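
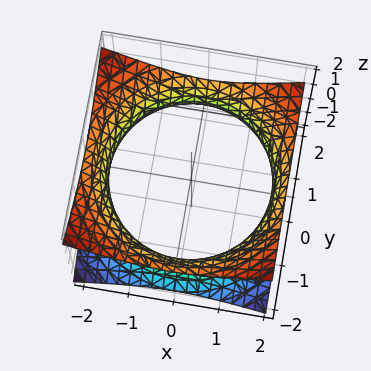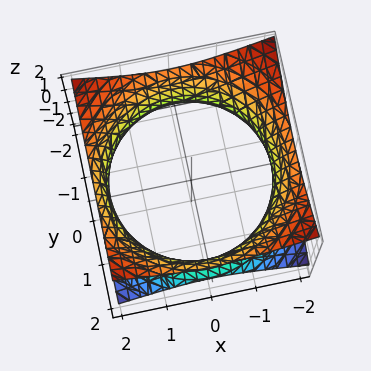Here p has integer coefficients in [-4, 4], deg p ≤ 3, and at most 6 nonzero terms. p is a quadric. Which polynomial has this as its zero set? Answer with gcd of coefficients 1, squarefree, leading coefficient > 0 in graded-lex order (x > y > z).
First, degree: an hourglass — one-sheet hyperboloid; a quadric, so deg p = 2.
Then, symmetries: the z ↦ −z reflection is a symmetry, so z appears only in even powers; the z-axis is an axis of rotation, so x and y enter only as x² + y².
Next, against the integer gridlines: a circular section at z = 0 has radius between 1 and 2; the surface avoids every integer z-axis point in the box.
Finally, solving for integer coefficients yields p as stated.

x^2 + y^2 - 2*z^2 - 3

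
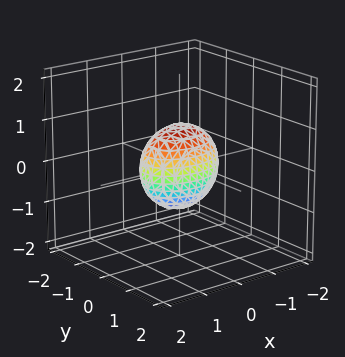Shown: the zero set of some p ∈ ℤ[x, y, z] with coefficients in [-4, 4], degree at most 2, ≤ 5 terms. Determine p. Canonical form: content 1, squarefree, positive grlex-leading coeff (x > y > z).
(a) deg p = 2. Bounded and convex; a quadric.
(b) Symmetries: it's symmetric under z → −z, forcing even powers of z; the x ↦ −x reflection is a symmetry, so x appears only in even powers; mirror symmetry y ↦ −y ⇒ only even powers of y.
(c) Against the integer gridlines: among the integer gridlines, it crosses the x-axis at x ∈ {-1, 1}; among the integer gridlines, it crosses the z-axis at z ∈ {-1, 1}.
(d) Fitting integer coefficients to these (and the overall shape) gives p.

x^2 + 2*y^2 + z^2 - 1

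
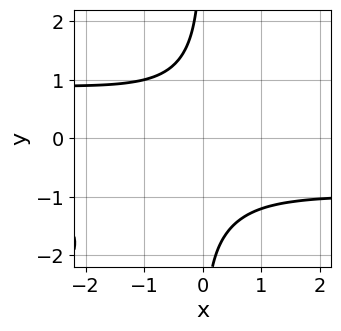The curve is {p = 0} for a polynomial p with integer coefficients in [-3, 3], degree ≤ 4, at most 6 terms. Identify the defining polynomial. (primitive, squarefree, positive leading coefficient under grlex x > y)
First, deg p = 4. The shape is more complex than any degree-3 curve.
Next, observable constraints: it misses every integer gridline on the x-axis; no y-intercept at any integer in the box.
Finally, matching integer coefficients to the picture gives p.

2*x^2*y^2 - 2*x*y^3 - x*y^2 - 2*x^2 - 3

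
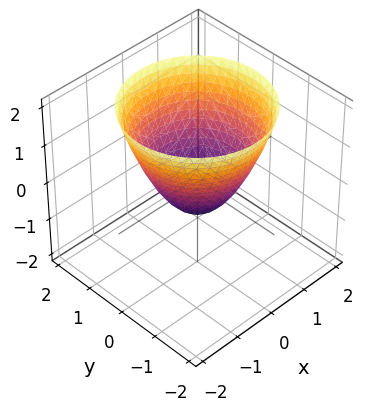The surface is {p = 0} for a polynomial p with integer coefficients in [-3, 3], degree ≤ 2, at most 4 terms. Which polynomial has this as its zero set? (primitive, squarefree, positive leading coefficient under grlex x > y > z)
1. Degree: a generic line meets the surface in up to 2 points, so deg p = 2.
2. Symmetries: the surface is invariant under rotation about z: p = q(x² + y², z).
3. From the axis intercepts and sections: a circular section at z = 0 has radius between 0 and 1.
4. Putting this together gives p.

3*x^2 + 3*y^2 - 3*z - 2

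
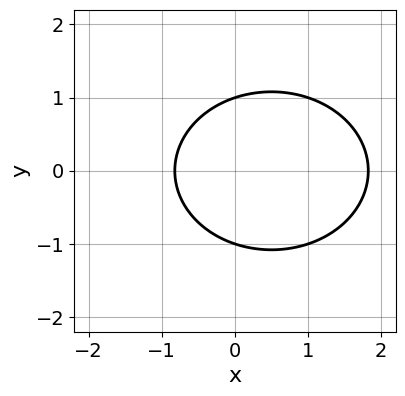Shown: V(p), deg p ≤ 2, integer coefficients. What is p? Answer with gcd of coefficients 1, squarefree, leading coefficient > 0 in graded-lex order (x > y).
2*x^2 + 3*y^2 - 2*x - 3

First, degree: the shape is more complex than any degree-1 curve, so deg p = 2.
Then, symmetries: the y ↦ −y reflection is a symmetry, so y appears only in even powers.
Next, from the visible intercepts: the y-axis gridline crossings are at y ∈ {-1, 1}.
Finally, the integer polynomial consistent with all of this is the stated p.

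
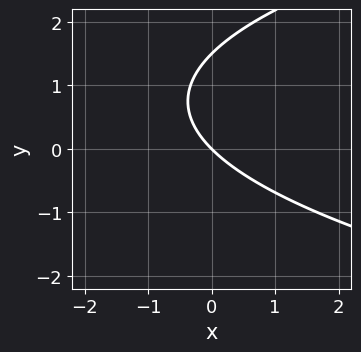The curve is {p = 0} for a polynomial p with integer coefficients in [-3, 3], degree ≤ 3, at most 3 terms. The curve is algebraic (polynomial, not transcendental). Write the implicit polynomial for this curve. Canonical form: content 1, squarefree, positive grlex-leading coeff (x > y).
2*y^2 - 3*x - 3*y

(a) The degree is 2 — no degree-1 curve has this shape.
(b) Against the integer gridlines: it meets the y-axis at y = 0 (among the integer gridlines); it meets the x-axis at x = 0 (among the integer gridlines).
(c) Assembling these constraints gives the stated polynomial.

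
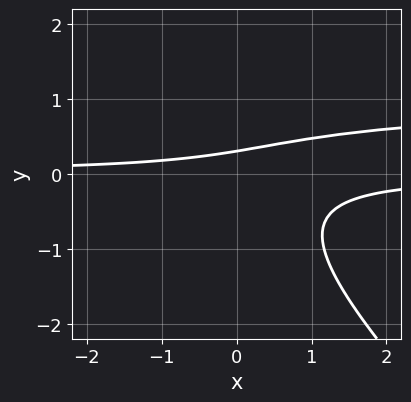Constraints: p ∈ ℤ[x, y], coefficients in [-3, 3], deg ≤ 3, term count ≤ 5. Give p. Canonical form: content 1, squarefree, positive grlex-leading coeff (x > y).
3*x*y^2 + 3*y^3 - 3*x*y + 3*y - 1

1. deg p = 3. A generic line meets the curve in up to 3 points.
2. Reading off the gridlines: it misses every integer gridline on the x-axis.
3. These observations pin down the coefficients.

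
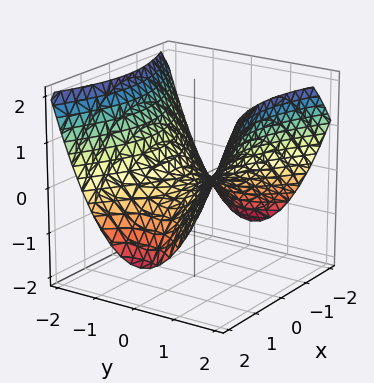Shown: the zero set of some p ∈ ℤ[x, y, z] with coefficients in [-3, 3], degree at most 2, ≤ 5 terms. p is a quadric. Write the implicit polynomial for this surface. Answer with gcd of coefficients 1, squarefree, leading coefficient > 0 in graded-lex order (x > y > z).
1. The degree is 2 — a hyperbolic paraboloid; a quadric.
2. Symmetries: it's symmetric under y → −y, forcing even powers of y; the x ↦ −x reflection is a symmetry, so x appears only in even powers.
3. From the visible intercepts: one z-axis crossing is at z = 0; one x-axis crossing is at x = 0.
4. Fitting integer coefficients to these (and the overall shape) gives p.

x^2 - 2*y^2 + 3*z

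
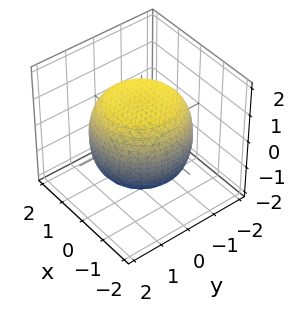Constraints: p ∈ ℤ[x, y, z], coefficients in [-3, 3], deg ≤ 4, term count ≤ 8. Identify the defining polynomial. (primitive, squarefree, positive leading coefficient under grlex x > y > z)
x^4 + 2*x^2*y^2 + y^4 - x^2 - y^2 + 2*z^2 - 3

First, degree: a generic line meets the surface in up to 4 points, so deg p = 4.
Then, symmetry: the z-axis is an axis of rotation, so x and y enter only as x² + y².
Then, against the integer gridlines: a circular section at z = 0 has radius between 1 and 2.
Finally, assembling these constraints gives the stated polynomial.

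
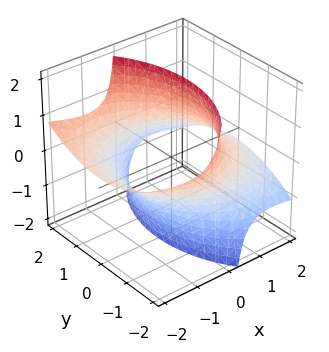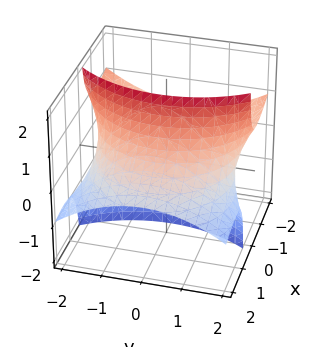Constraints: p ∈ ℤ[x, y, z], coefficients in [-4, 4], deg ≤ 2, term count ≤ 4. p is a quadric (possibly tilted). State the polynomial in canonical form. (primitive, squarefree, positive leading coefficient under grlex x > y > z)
x^2 + 3*x*z + y^2 - 3

First, deg p = 2. The shape is more complex than any degree-1 surface.
Then, reading off the gridlines: no z-intercept at any integer in the box.
Finally, fitting integer coefficients to these (and the overall shape) gives p.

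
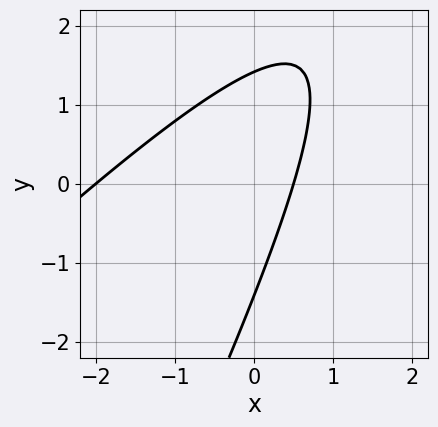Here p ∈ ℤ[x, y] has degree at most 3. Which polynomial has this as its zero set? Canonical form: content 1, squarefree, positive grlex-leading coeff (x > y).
2*x^2 - 3*x*y + y^2 + 3*x - 2

The degree is 2 — the shape is more complex than any degree-1 curve.
Checking where it meets the axes: it crosses the x-axis at the gridline x = -2.
Solving for integer coefficients yields p as stated.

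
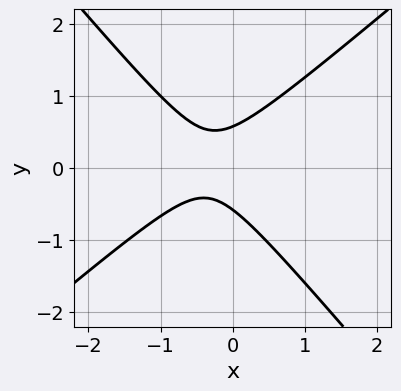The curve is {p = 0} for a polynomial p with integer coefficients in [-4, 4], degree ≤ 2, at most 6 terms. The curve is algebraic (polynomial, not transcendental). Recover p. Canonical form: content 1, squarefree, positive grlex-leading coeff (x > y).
(a) The degree is 2 — no degree-1 curve has this shape.
(b) From the axis intercepts and sections: the curve avoids every integer x-axis point in the box.
(c) Together with the visible shape, these determine p as stated.

3*x^2 - x*y - 3*y^2 + 2*x + 1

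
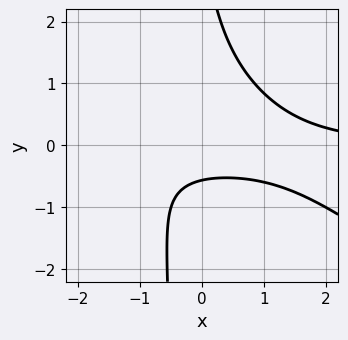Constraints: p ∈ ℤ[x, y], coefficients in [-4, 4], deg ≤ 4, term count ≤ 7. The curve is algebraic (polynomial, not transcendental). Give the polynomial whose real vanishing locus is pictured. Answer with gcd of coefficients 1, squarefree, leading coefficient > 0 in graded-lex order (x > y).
2*x^2*y + 3*x*y^2 + y^2 - 3*y - 2

First, the degree is 3 — a generic line meets the curve in up to 3 points.
Then, reading off the gridlines: it misses every integer gridline on the x-axis.
Finally, together with the visible shape, these determine p as stated.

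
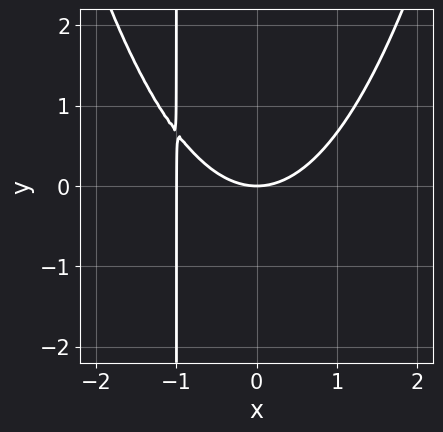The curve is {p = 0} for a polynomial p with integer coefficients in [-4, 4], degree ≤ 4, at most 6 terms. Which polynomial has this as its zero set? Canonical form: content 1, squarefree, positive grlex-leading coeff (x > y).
2*x^3 + 2*x^2 - 3*x*y - 3*y

First, the degree is 3 — a generic line meets the curve in up to 3 points.
Next, from the axis intercepts and sections: the x-axis gridline crossings are at x ∈ {-1, 0}; one y-axis crossing is at y = 0.
Finally, fitting integer coefficients to these (and the overall shape) gives p.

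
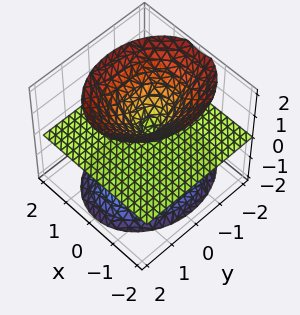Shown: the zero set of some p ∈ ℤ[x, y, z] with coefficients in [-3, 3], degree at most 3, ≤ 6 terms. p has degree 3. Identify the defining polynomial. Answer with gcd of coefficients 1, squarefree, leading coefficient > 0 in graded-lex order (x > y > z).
First, there are 2 components. Treating them together as one polynomial.
Next, degree: the shape is more complex than any degree-2 surface, so deg p = 3.
Next, against the integer gridlines: every point of the y-axis in the box is on the surface; it meets the z-axis at z = 0 (among the integer gridlines).
Finally, assembling these constraints gives the stated polynomial. Check: (-2, 0, 0) on the x-axis lies on the surface, and p(-2, 0, 0) = 0. ✓

3*x^2*z + 2*y^2*z - 2*z^3 + y*z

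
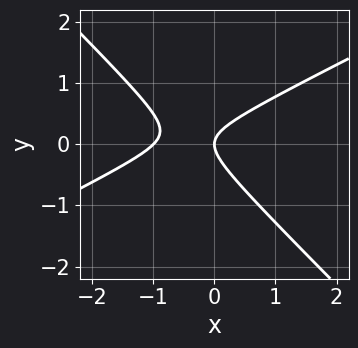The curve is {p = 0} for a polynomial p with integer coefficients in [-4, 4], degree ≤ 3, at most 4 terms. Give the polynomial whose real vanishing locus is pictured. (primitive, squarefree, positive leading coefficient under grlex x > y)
The degree is 2 — a generic line meets the curve in up to 2 points.
Against the integer gridlines: the x-axis gridline crossings are at x ∈ {-1, 0}; one y-axis crossing is at y = 0.
Assembling these constraints gives the stated polynomial.

x^2 - x*y - 2*y^2 + x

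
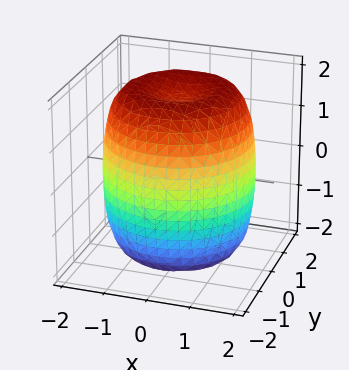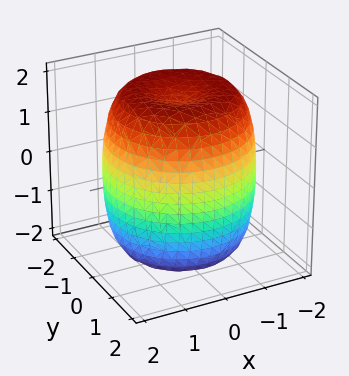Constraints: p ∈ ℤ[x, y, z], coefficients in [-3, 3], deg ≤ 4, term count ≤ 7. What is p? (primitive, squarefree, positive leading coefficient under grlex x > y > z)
(a) The degree is 4 — no degree-3 surface has this shape.
(b) Symmetries: rotational symmetry about the z-axis ⇒ p depends on x, y only through x² + y².
(c) Observable constraints: a circular section at z = 1 has radius between 1 and 2.
(d) Fitting integer coefficients to these (and the overall shape) gives p.

x^4 + 2*x^2*y^2 + y^4 - 2*x^2 - 2*y^2 + z^2 - 3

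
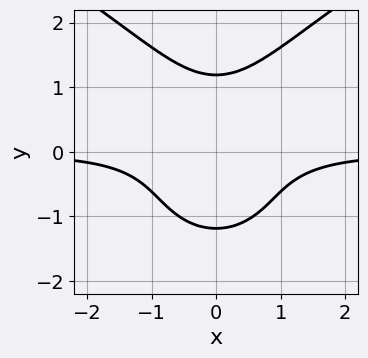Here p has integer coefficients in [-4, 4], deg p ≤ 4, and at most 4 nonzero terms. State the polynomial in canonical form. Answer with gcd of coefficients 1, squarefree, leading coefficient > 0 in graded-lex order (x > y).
First, degree: no degree-3 curve has this shape, so deg p = 4.
Next, symmetries: the x ↦ −x reflection is a symmetry, so x appears only in even powers.
Next, reading off the gridlines: the curve avoids every integer x-axis point in the box.
Finally, solving for integer coefficients yields p as stated.

y^4 - 3*x^2*y - 2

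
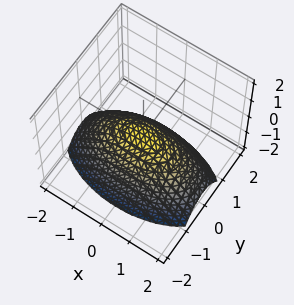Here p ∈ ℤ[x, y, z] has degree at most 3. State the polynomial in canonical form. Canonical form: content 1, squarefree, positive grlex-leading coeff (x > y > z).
(a) The degree is 2 — a single bowl opening along one axis; a quadric.
(b) Symmetries: the y ↦ −y reflection is a symmetry, so y appears only in even powers; it's symmetric under x → −x, forcing even powers of x.
(c) Reading off the gridlines: it meets the x-axis at x = 0 (among the integer gridlines); it meets the z-axis at z = 0 (among the integer gridlines); it meets the y-axis at y = 0 (among the integer gridlines).
(d) Solving for integer coefficients yields p as stated.

x^2 + 3*y^2 + 3*z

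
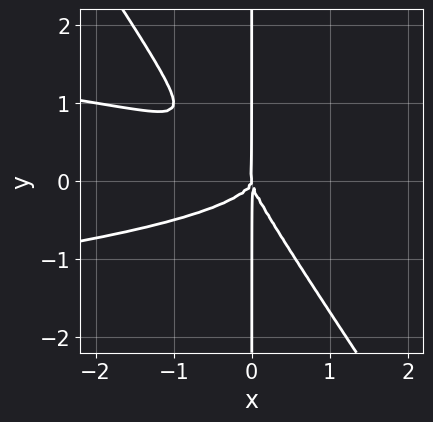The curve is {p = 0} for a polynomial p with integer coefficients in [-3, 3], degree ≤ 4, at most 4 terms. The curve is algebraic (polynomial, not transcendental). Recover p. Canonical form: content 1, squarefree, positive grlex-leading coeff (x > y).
3*x^2*y^2 + 2*x*y^3 + x^3

First, degree: a generic line meets the curve in up to 4 points, so deg p = 4.
Then, checking where it meets the axes: every point of the y-axis in the box is on the curve; one x-axis crossing is at x = 0.
Finally, putting this together gives p.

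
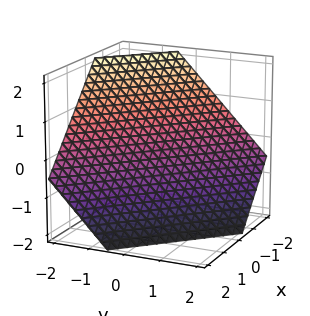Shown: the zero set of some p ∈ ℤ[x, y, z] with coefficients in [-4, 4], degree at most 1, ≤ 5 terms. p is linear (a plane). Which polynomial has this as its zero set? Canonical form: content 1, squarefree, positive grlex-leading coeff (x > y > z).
3*x + 3*y + 3*z + 2

1. deg p = 1.
2. Matching integer coefficients to the picture gives p.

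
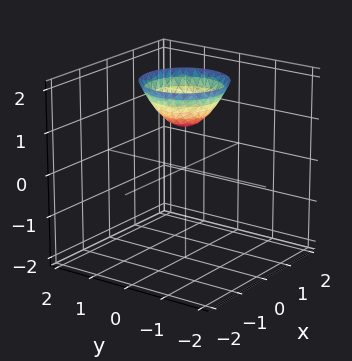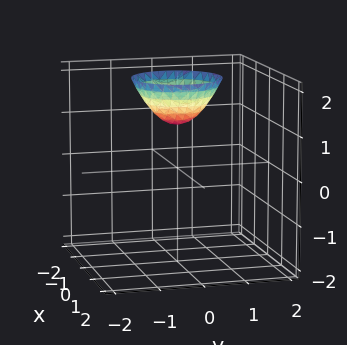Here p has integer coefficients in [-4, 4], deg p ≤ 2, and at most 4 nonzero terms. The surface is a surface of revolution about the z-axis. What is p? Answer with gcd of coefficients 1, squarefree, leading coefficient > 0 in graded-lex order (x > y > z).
First, degree: a generic line meets the surface in up to 2 points, so deg p = 2.
Next, by symmetry, the z-axis is an axis of rotation, so x and y enter only as x² + y².
Then, from the visible intercepts: it misses every integer gridline on the y-axis; the surface avoids every integer x-axis point in the box; it meets the z-axis at z = 1 (among the integer gridlines).
Finally, the integer polynomial consistent with all of this is the stated p.

x^2 + y^2 - z + 1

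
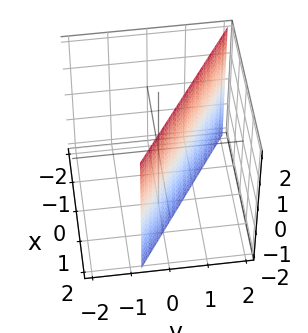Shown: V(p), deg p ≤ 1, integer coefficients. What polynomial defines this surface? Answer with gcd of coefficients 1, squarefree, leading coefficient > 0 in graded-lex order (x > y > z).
2*x + 3*y - 2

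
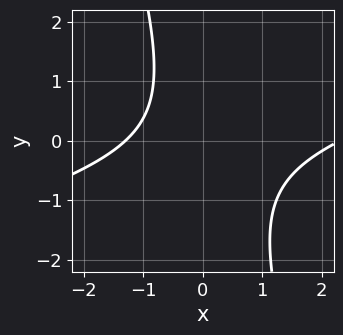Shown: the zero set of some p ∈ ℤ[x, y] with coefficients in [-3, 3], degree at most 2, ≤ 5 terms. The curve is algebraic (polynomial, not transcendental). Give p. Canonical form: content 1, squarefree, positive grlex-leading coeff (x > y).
x^2 - 3*x*y - y^2 - x - 3

(a) Degree: no degree-1 curve has this shape, so deg p = 2.
(b) Against the integer gridlines: the curve avoids every integer y-axis point in the box.
(c) Together with the visible shape, these determine p as stated.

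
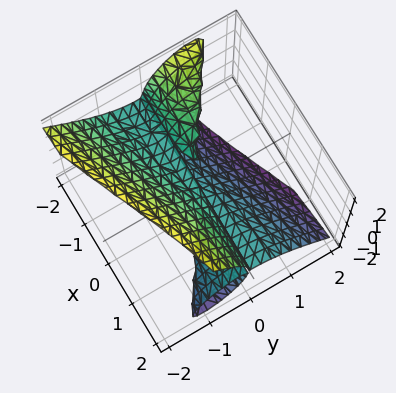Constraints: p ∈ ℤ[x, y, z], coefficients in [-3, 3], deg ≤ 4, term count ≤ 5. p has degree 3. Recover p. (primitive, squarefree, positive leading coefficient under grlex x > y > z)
There are 2 components.
Degree: the shape is more complex than any degree-2 surface, so deg p = 3.
From the visible intercepts: it crosses the z-axis at the gridline z = 0; the visible x-axis segment lies entirely on the surface.
Assembling these constraints gives the stated polynomial.

2*x*y*z + 2*y^3 + z^3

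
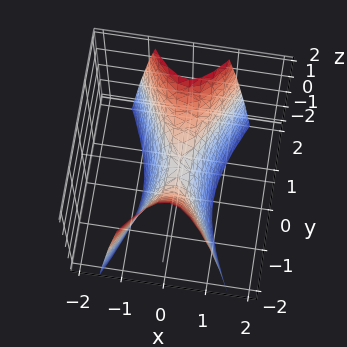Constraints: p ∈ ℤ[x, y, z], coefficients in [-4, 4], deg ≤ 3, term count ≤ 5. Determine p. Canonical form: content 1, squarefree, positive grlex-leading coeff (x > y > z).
First, deg p = 2. A saddle surface; a quadric.
Next, symmetries: it's symmetric under y → −y, forcing even powers of y; it's symmetric under x → −x, forcing even powers of x.
Then, observable constraints: it meets the z-axis at z = 0 (among the integer gridlines); it meets the y-axis at y = 0 (among the integer gridlines); one x-axis crossing is at x = 0.
Finally, putting this together gives p.

3*x^2 - y^2 + z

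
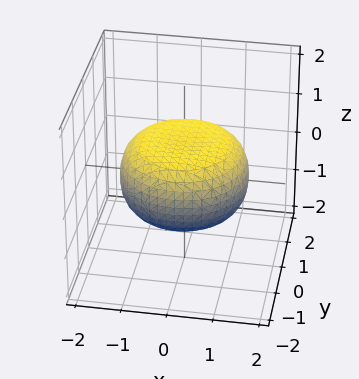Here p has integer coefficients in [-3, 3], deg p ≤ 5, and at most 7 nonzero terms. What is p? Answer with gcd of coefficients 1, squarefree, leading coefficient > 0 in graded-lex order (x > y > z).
x^4 + 2*x^2*y^2 + y^4 - x^2 - y^2 + 3*z^2 - 2

1. The degree is 4 — no degree-3 surface has this shape.
2. Symmetries: rotational symmetry about the z-axis ⇒ p depends on x, y only through x² + y².
3. From the axis intercepts and sections: a circular section at z = 0 has radius between 1 and 2.
4. Assembling these constraints gives the stated polynomial.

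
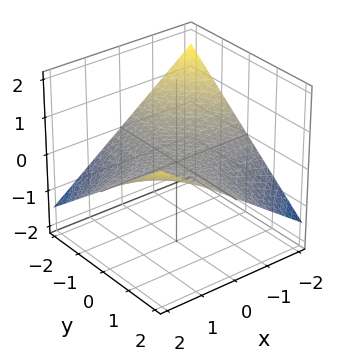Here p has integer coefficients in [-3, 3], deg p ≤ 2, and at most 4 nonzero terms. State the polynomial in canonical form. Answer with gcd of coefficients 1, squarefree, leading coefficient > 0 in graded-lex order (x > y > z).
1. deg p = 2.
2. From the visible intercepts: every point of the y-axis in the box is on the surface; every point of the x-axis in the box is on the surface; one z-axis crossing is at z = 0.
3. Assembling these constraints gives the stated polynomial.

x*y - 3*z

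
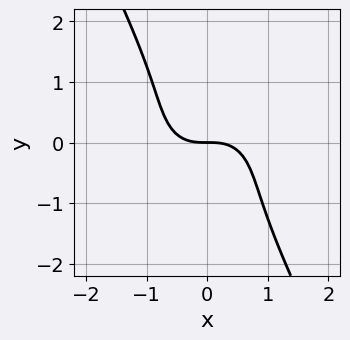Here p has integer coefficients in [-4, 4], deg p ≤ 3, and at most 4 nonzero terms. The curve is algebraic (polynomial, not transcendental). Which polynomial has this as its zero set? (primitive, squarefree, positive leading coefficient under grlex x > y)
3*x^3 + 3*x*y^2 + 2*y^3 + 3*y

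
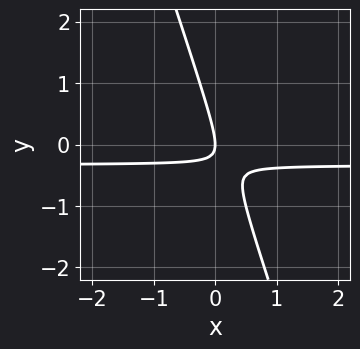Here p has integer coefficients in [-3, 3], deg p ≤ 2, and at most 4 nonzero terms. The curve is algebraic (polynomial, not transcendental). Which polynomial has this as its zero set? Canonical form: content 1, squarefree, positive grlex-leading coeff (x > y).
3*x*y + y^2 + x

Degree: a generic line meets the curve in up to 2 points, so deg p = 2.
From the axis intercepts and sections: it crosses the y-axis at the gridline y = 0; it meets the x-axis at x = 0 (among the integer gridlines).
The integer polynomial consistent with all of this is the stated p.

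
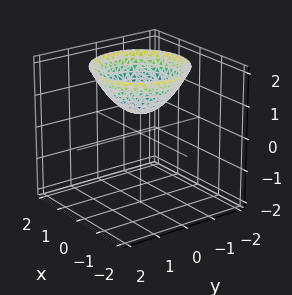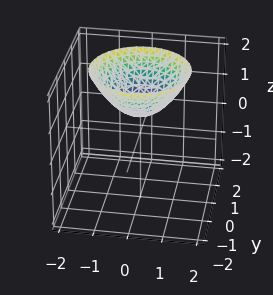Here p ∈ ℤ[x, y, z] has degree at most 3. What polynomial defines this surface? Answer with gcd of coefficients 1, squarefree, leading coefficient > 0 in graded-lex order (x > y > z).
2*x^2 + 2*y^2 - 3*z + 2

deg p = 2. No degree-1 surface has this shape.
Symmetries: rotational symmetry about the z-axis ⇒ p depends on x, y only through x² + y².
From the visible intercepts: a circular section at z = 2 has radius between 1 and 2; it misses every integer gridline on the y-axis; the surface avoids every integer x-axis point in the box.
Fitting integer coefficients to these (and the overall shape) gives p.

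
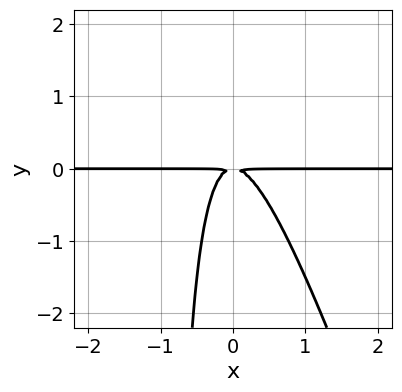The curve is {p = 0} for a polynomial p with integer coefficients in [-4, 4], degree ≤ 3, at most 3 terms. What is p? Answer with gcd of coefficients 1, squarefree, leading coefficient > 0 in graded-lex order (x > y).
3*x^2*y + x*y^2 + y^2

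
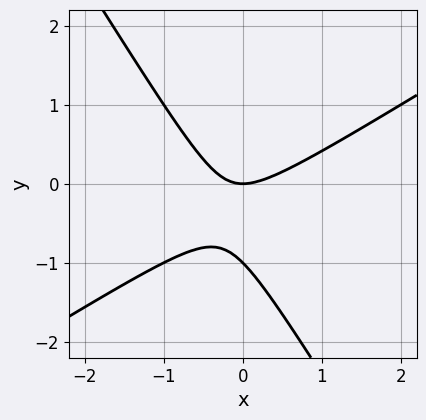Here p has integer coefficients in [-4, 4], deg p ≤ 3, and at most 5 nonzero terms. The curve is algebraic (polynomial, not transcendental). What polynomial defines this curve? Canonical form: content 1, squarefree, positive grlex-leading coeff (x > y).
x^2 - x*y - y^2 - y

(a) deg p = 2. A generic line meets the curve in up to 2 points.
(b) Checking where it meets the axes: it crosses the x-axis at the gridline x = 0; among the integer gridlines, it crosses the y-axis at y ∈ {-1, 0}.
(c) Fitting integer coefficients to these (and the overall shape) gives p.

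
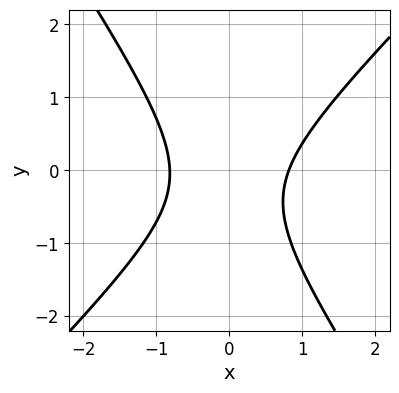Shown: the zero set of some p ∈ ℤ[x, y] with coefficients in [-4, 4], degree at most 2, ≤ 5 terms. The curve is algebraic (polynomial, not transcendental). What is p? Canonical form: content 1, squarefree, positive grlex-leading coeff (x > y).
1. Degree: the shape is more complex than any degree-1 curve, so deg p = 2.
2. From the axis intercepts and sections: it misses every integer gridline on the y-axis.
3. Assembling these constraints gives the stated polynomial.

3*x^2 - x*y - 2*y^2 - y - 2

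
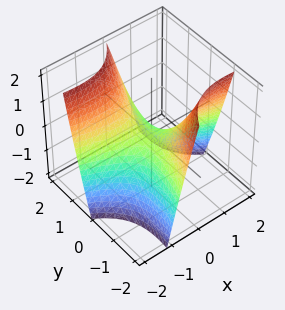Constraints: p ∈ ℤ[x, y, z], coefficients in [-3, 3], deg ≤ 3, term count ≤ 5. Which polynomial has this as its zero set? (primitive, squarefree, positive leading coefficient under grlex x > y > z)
x^2 + 3*x*y - y^2 + 2*z

1. deg p = 2. A generic line meets the surface in up to 2 points.
2. Against the integer gridlines: it meets the y-axis at y = 0 (among the integer gridlines); it crosses the z-axis at the gridline z = 0; it crosses the x-axis at the gridline x = 0.
3. Assembling these constraints gives the stated polynomial.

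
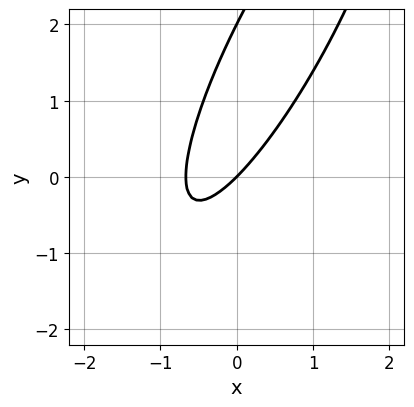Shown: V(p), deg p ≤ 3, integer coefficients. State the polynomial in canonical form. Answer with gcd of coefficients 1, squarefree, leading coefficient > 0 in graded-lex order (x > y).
3*x^2 - 3*x*y + y^2 + 2*x - 2*y

1. Degree: the shape is more complex than any degree-1 curve, so deg p = 2.
2. Observable constraints: the y-axis gridline crossings are at y ∈ {0, 2}; it crosses the x-axis at the gridline x = 0.
3. Matching integer coefficients to the picture gives p.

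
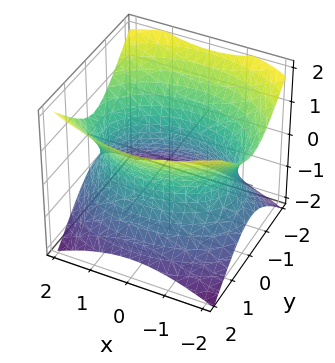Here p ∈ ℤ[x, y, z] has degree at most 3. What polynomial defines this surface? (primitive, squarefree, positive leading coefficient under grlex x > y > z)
The degree is 2 — one connected sheet with a waist; a quadric.
Symmetries: mirror symmetry x ↦ −x ⇒ only even powers of x; mirror symmetry z ↦ −z ⇒ only even powers of z; it's symmetric under y → −y, forcing even powers of y.
Checking where it meets the axes: the surface avoids every integer z-axis point in the box.
Together with the visible shape, these determine p as stated.

x^2 + 2*y^2 - 2*z^2 - 3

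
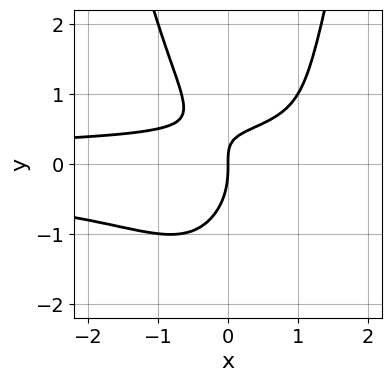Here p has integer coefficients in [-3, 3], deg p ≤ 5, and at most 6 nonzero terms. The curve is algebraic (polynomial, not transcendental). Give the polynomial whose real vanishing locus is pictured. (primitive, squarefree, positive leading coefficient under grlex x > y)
3*x^2*y^2 - 2*y^3 - 3*x*y + 2*x

deg p = 4. No degree-3 curve has this shape.
Reading off the gridlines: it crosses the x-axis at the gridline x = 0; one y-axis crossing is at y = 0.
Assembling these constraints gives the stated polynomial.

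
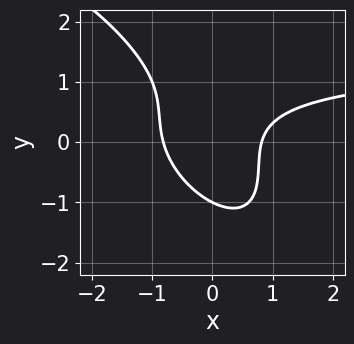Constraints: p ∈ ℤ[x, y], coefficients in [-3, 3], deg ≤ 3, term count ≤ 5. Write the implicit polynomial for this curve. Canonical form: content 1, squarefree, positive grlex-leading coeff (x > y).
2*x^2*y + 3*x*y^2 + 2*y^3 - 3*x^2 + 2

(a) deg p = 3. The shape is more complex than any degree-2 curve.
(b) From the axis intercepts and sections: one y-axis crossing is at y = -1.
(c) Together with the visible shape, these determine p as stated.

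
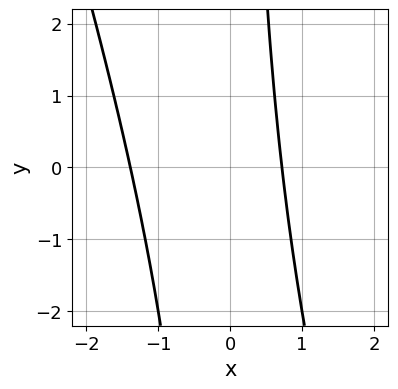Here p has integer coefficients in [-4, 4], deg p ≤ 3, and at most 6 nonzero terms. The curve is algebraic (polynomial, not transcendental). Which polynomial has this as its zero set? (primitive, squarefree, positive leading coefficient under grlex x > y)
3*x^2 + x*y + 2*x - 3

(a) Degree: a generic line meets the curve in up to 2 points, so deg p = 2.
(b) Against the integer gridlines: the curve avoids every integer y-axis point in the box.
(c) These observations pin down the coefficients.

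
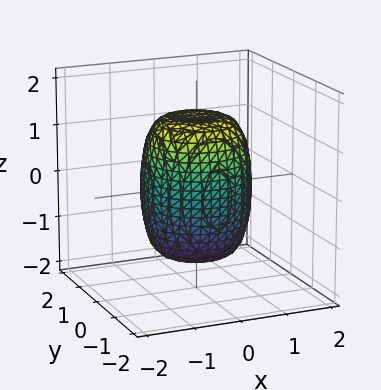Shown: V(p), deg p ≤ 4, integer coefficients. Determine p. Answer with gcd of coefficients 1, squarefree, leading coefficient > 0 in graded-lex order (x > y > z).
Degree: the shape is more complex than any degree-3 surface, so deg p = 4.
Symmetries: rotational symmetry about the z-axis ⇒ p depends on x, y only through x² + y².
Checking where it meets the axes: a circular section at z = 0 has radius between 1 and 2.
These observations pin down the coefficients.

2*x^4 + 4*x^2*y^2 + 2*y^4 - x^2 - y^2 + z^2 - 2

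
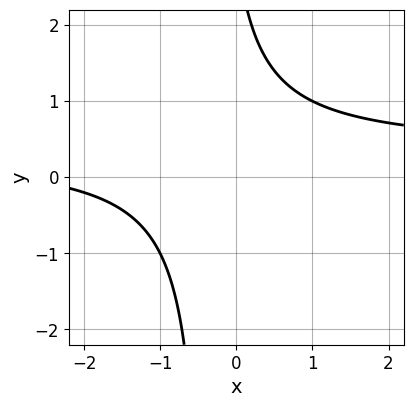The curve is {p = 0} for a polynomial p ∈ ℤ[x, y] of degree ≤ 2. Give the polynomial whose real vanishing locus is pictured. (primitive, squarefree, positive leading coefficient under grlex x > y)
3*x*y - x + y - 3

(a) Degree: a generic line meets the curve in up to 2 points, so deg p = 2.
(b) From the axis intercepts and sections: it misses every integer gridline on the x-axis; no y-intercept at any integer in the box.
(c) The integer polynomial consistent with all of this is the stated p.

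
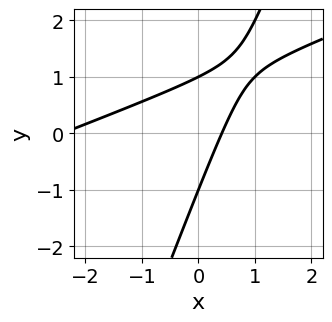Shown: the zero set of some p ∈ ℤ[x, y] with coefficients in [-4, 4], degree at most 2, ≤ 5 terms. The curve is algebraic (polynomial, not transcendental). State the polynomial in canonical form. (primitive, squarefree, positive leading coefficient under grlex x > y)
x^2 - 3*x*y + y^2 + 2*x - 1

Degree: the shape is more complex than any degree-1 curve, so deg p = 2.
Checking where it meets the axes: among the integer gridlines, it crosses the y-axis at y ∈ {-1, 1}.
Assembling these constraints gives the stated polynomial.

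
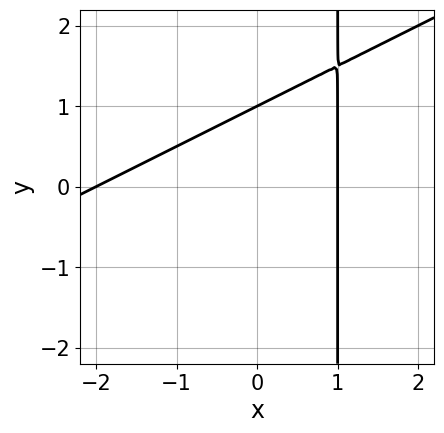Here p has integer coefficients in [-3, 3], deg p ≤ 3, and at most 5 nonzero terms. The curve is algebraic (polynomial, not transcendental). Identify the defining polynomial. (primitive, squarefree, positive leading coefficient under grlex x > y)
x^2 - 2*x*y + x + 2*y - 2

(a) deg p = 2. A generic line meets the curve in up to 2 points.
(b) Against the integer gridlines: it crosses the y-axis at the gridline y = 1; the x-axis gridline crossings are at x ∈ {-2, 1}.
(c) The integer polynomial consistent with all of this is the stated p.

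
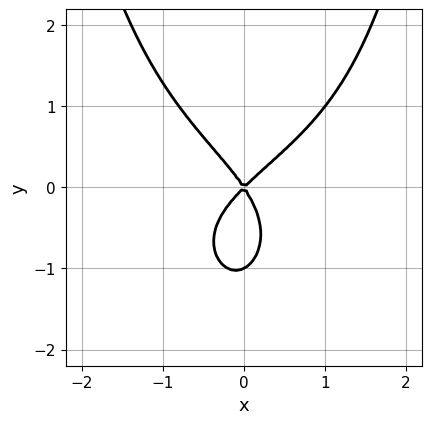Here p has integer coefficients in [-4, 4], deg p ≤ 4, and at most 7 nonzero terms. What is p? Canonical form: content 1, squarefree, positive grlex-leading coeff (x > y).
1. Degree: a generic line meets the curve in up to 4 points, so deg p = 4.
2. From the axis intercepts and sections: among the integer gridlines, it crosses the y-axis at y ∈ {-1, 0}; it crosses the x-axis at the gridline x = 0.
3. Together with the visible shape, these determine p as stated.

2*x^2*y^2 - 2*y^3 + 3*x^2 - x*y - 2*y^2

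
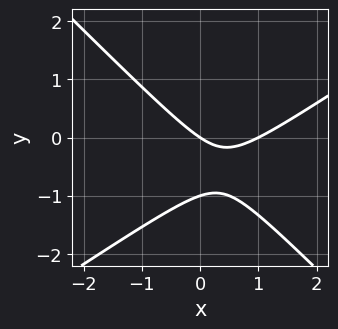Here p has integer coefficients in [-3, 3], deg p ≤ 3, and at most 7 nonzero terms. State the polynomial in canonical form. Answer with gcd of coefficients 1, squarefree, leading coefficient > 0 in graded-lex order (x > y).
2*x^2 - x*y - 3*y^2 - 2*x - 3*y

1. The degree is 2 — no degree-1 curve has this shape.
2. From the axis intercepts and sections: among the integer gridlines, it crosses the x-axis at x ∈ {0, 1}; among the integer gridlines, it crosses the y-axis at y ∈ {-1, 0}.
3. Together with the visible shape, these determine p as stated.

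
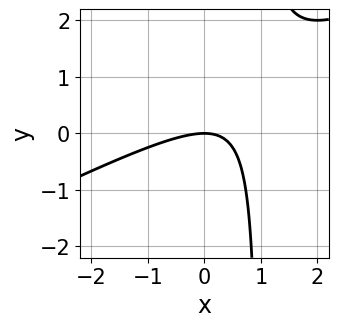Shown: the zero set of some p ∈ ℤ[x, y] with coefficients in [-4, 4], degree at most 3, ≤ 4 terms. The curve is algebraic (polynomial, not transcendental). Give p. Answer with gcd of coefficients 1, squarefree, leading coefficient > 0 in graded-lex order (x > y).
x^2 - 2*x*y + 2*y

(a) The degree is 2 — a generic line meets the curve in up to 2 points.
(b) From the visible intercepts: one x-axis crossing is at x = 0; it meets the y-axis at y = 0 (among the integer gridlines).
(c) Fitting integer coefficients to these (and the overall shape) gives p.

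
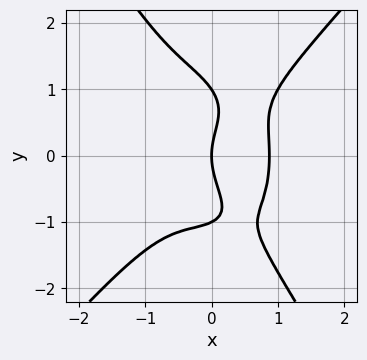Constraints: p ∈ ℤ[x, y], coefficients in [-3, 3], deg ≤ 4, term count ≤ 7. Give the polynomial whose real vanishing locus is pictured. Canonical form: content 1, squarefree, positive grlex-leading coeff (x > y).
3*x^4 - x*y^3 - y^4 + y^2 - 2*x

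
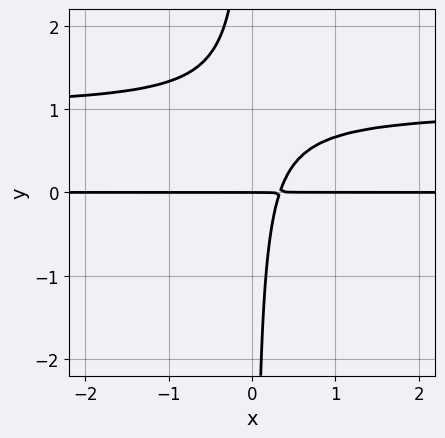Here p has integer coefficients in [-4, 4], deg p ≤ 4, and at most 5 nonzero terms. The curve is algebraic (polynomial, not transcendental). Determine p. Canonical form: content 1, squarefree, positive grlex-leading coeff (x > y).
3*x*y^2 - 3*x*y + y

(a) deg p = 3.
(b) Against the integer gridlines: the visible x-axis segment lies entirely on the curve; it crosses the y-axis at the gridline y = 0.
(c) Together with the visible shape, these determine p as stated.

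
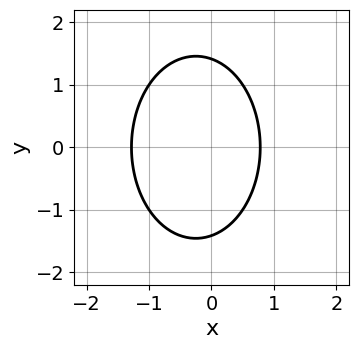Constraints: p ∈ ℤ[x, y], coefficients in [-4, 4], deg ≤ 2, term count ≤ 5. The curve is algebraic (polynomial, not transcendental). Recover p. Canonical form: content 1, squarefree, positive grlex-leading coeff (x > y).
2*x^2 + y^2 + x - 2

1. The degree is 2 — no degree-1 curve has this shape.
2. Symmetries: mirror symmetry y ↦ −y ⇒ only even powers of y.
3. Together with the visible shape, these determine p as stated.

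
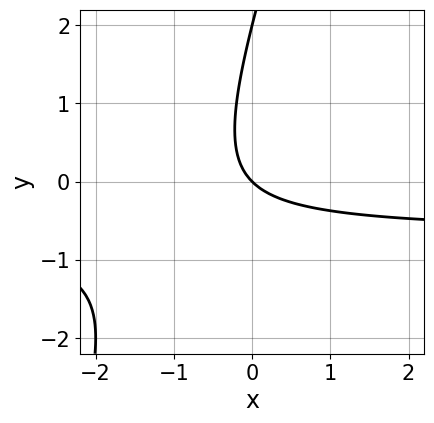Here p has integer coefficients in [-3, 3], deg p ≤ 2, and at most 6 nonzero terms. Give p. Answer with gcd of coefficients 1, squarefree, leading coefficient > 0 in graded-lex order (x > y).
deg p = 2. The shape is more complex than any degree-1 curve.
Reading off the gridlines: it crosses the x-axis at the gridline x = 0; among the integer gridlines, it crosses the y-axis at y ∈ {0, 2}.
These observations pin down the coefficients.

3*x*y - y^2 + 2*x + 2*y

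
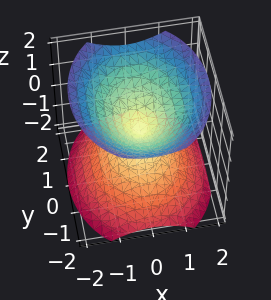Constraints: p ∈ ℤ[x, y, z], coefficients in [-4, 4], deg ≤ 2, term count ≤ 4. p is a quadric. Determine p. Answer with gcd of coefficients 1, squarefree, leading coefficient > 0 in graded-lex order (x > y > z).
(a) The picture has 2 separate pieces.
(b) deg p = 2.
(c) Symmetries: the y ↦ −y reflection is a symmetry, so y appears only in even powers; the x ↦ −x reflection is a symmetry, so x appears only in even powers; it's symmetric under z → −z, forcing even powers of z.
(d) Observable constraints: it crosses the z-axis at the gridline z = 0; one y-axis crossing is at y = 0.
(e) Matching integer coefficients to the picture gives p.

3*x^2 + 2*y^2 - 3*z^2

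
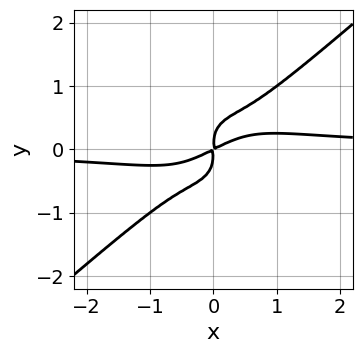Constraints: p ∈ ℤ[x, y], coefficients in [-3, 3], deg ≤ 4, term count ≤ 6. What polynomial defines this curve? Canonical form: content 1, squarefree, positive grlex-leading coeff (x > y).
2*x^3*y - 3*y^4 - x^2 + 2*x*y

Degree: a generic line meets the curve in up to 4 points, so deg p = 4.
Solving for integer coefficients yields p as stated.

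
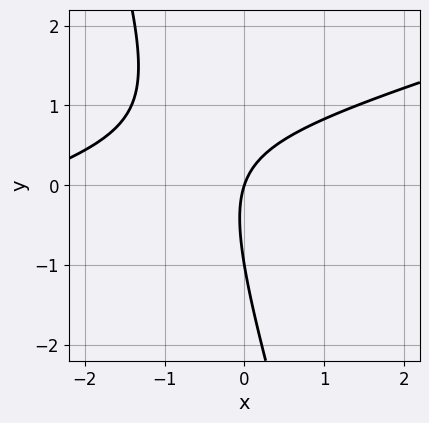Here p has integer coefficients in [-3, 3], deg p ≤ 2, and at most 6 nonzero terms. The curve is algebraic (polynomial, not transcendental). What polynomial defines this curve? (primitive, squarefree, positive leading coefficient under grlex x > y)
Degree: the shape is more complex than any degree-1 curve, so deg p = 2.
Reading off the gridlines: one x-axis crossing is at x = 0; among the integer gridlines, it crosses the y-axis at y ∈ {-1, 0}.
Matching integer coefficients to the picture gives p.

x^2 - 3*x*y - y^2 + 3*x - y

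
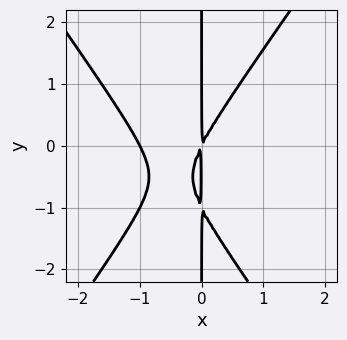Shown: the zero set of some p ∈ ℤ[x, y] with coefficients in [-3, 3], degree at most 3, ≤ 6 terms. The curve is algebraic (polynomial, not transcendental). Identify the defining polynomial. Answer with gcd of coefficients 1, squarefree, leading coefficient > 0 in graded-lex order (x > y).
2*x^3 - x*y^2 + 2*x^2 - x*y

1. The degree is 3 — a generic line meets the curve in up to 3 points.
2. Observable constraints: it crosses the x-axis at the gridline x = -1; the visible y-axis segment lies entirely on the curve.
3. Matching integer coefficients to the picture gives p.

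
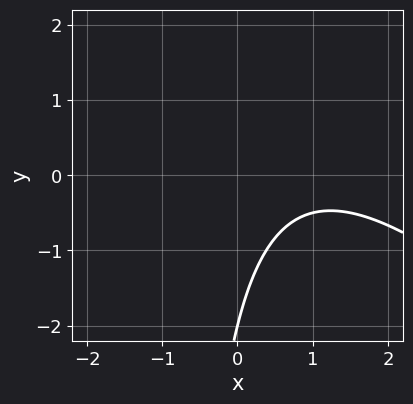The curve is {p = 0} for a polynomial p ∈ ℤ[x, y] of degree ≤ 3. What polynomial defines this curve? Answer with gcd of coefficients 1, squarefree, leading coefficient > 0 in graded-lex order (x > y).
x^2 + x*y - 2*x + y + 2

(a) The degree is 2 — the shape is more complex than any degree-1 curve.
(b) Observable constraints: the curve avoids every integer x-axis point in the box; one y-axis crossing is at y = -2.
(c) Solving for integer coefficients yields p as stated.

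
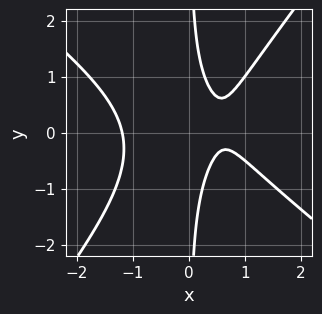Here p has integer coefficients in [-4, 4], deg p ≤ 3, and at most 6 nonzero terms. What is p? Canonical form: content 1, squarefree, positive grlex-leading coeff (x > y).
Degree: the shape is more complex than any degree-2 curve, so deg p = 3.
Observable constraints: no y-intercept at any integer in the box.
Together with the visible shape, these determine p as stated.

2*x^3 + x^2*y - 2*x*y^2 - 2*x + 1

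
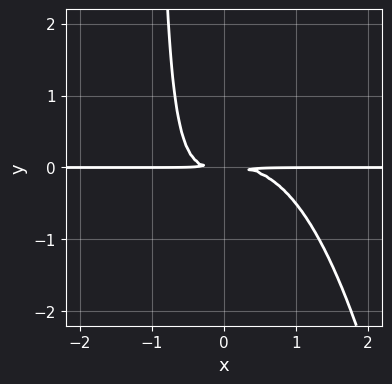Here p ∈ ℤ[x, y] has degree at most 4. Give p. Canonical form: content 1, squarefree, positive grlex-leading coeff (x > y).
x^3*y + x*y^2 + y^2

Degree: a generic line meets the curve in up to 4 points, so deg p = 4.
Checking where it meets the axes: every point of the x-axis in the box is on the curve.
These observations pin down the coefficients.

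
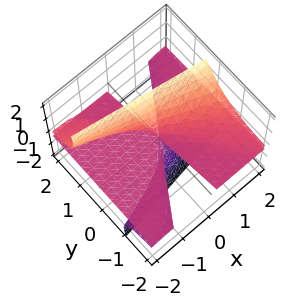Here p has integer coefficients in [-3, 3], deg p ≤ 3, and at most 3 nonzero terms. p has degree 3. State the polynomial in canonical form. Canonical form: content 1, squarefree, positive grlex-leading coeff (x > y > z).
3*y*z^2 - z^3 + x*z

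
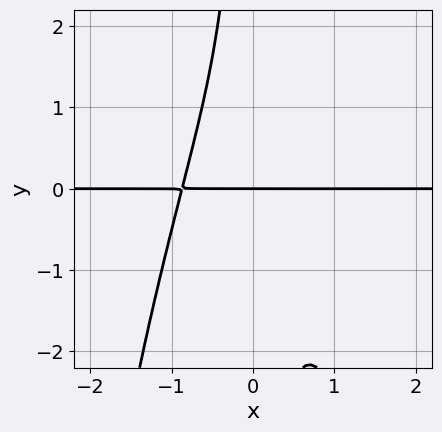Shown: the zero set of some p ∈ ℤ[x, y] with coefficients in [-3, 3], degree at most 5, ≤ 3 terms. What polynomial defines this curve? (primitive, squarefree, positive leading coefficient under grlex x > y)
3*x^3*y + 2*x*y^2 + 2*y

(a) The degree is 4 — the shape is more complex than any degree-3 curve.
(b) Observable constraints: one y-axis crossing is at y = 0; the visible x-axis segment lies entirely on the curve.
(c) Solving for integer coefficients yields p as stated.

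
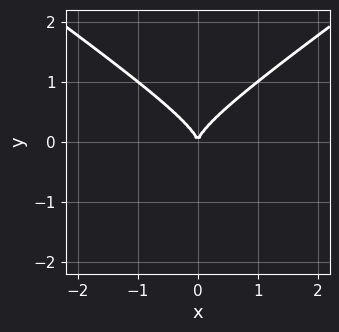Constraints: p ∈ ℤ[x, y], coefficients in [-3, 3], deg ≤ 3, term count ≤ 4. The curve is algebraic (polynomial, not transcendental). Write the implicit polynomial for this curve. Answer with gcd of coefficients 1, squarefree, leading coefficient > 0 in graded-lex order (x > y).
1. deg p = 3. The shape is more complex than any degree-2 curve.
2. Symmetries: the x ↦ −x reflection is a symmetry, so x appears only in even powers.
3. Observable constraints: one x-axis crossing is at x = 0; it crosses the y-axis at the gridline y = 0.
4. Solving for integer coefficients yields p as stated.

x^2*y - 2*y^3 + x^2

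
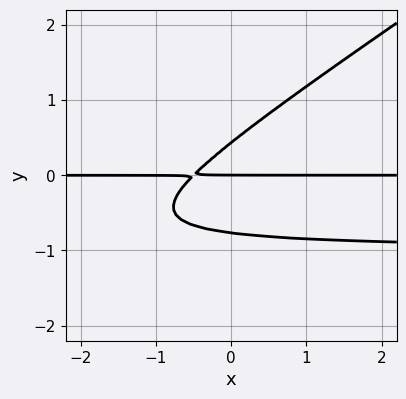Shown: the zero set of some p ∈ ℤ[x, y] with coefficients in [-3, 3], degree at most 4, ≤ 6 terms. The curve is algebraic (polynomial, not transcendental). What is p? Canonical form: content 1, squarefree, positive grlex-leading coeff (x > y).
1. The degree is 3 — no degree-2 curve has this shape.
2. Reading off the gridlines: it meets the y-axis at y = 0 (among the integer gridlines); the visible x-axis segment lies entirely on the curve.
3. These observations pin down the coefficients.

2*x*y^2 - 3*y^3 + 2*x*y - y^2 + y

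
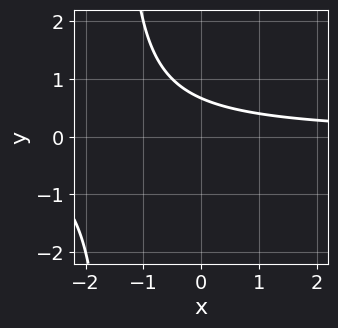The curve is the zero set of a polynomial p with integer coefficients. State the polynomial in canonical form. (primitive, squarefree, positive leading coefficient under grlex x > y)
2*x*y + 3*y - 2

1. deg p = 2.
2. From the visible intercepts: no x-intercept at any integer in the box.
3. Matching integer coefficients to the picture gives p.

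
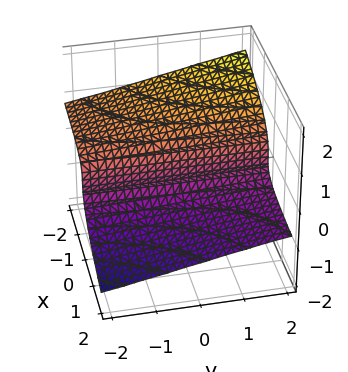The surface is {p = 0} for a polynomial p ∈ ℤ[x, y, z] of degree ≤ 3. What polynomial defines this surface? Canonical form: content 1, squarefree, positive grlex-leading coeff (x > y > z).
The degree is 3 — the shape is more complex than any degree-2 surface.
From the axis intercepts and sections: it meets the x-axis at x = 0 (among the integer gridlines); the visible y-axis segment lies entirely on the surface; it crosses the z-axis at the gridline z = 0.
Solving for integer coefficients yields p as stated.

x*y*z + 3*z^3 + 2*x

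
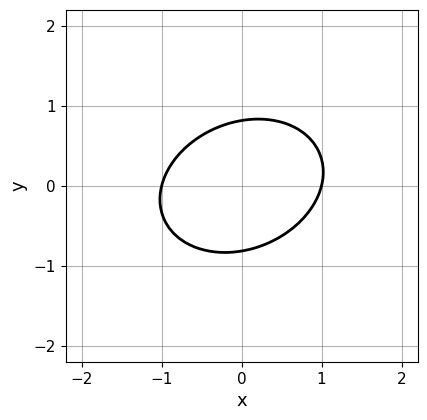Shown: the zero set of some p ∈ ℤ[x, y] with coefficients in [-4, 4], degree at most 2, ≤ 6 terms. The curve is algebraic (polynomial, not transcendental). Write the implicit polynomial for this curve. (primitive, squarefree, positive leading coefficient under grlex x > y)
2*x^2 - x*y + 3*y^2 - 2

deg p = 2. A generic line meets the curve in up to 2 points.
Reading off the gridlines: among the integer gridlines, it crosses the x-axis at x ∈ {-1, 1}.
The integer polynomial consistent with all of this is the stated p.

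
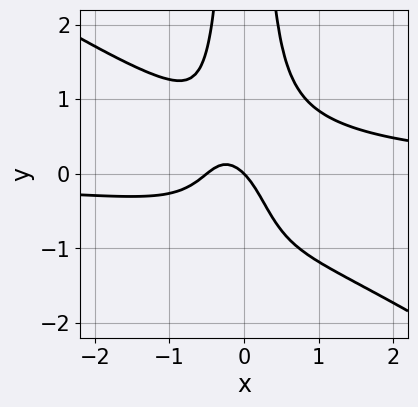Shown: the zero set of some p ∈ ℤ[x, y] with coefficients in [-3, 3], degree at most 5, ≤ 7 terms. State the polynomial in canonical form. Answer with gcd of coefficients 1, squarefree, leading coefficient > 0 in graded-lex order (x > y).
2*x^3*y + 3*x^2*y^2 - 2*x^2 - x - y

First, the degree is 4 — no degree-3 curve has this shape.
Then, from the visible intercepts: one x-axis crossing is at x = 0; it meets the y-axis at y = 0 (among the integer gridlines).
Finally, fitting integer coefficients to these (and the overall shape) gives p.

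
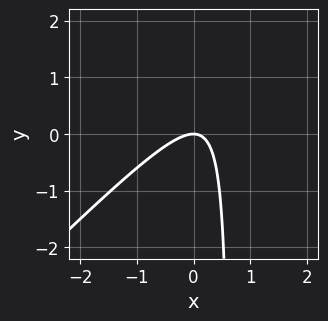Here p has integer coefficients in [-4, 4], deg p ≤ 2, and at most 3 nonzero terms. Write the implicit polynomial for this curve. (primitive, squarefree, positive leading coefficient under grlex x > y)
1. The degree is 2 — no degree-1 curve has this shape.
2. Reading off the gridlines: one y-axis crossing is at y = 0; it crosses the x-axis at the gridline x = 0.
3. Together with the visible shape, these determine p as stated.

3*x^2 - 3*x*y + 2*y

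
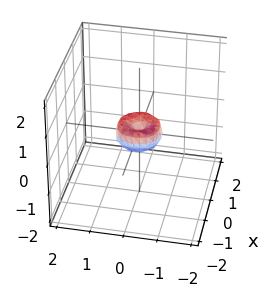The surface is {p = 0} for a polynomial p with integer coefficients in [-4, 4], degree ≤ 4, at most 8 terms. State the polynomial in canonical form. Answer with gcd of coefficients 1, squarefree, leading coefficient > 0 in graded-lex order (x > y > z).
2*x^4 + 4*x^2*y^2 + 2*y^4 - x^2 - y^2 + z^2

deg p = 4.
Symmetries: the surface is invariant under rotation about z: p = q(x² + y², z).
From the axis intercepts and sections: one y-axis crossing is at y = 0; it meets the z-axis at z = 0 (among the integer gridlines).
Putting this together gives p.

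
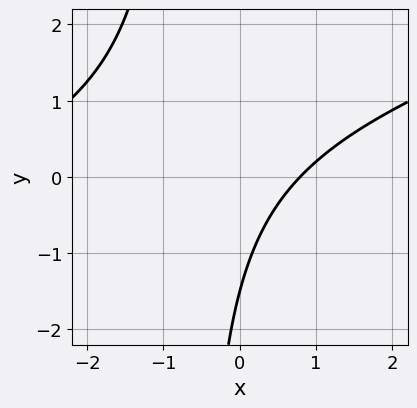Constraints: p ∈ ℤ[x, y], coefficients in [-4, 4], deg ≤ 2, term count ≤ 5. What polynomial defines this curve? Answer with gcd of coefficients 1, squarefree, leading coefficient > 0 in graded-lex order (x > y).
First, degree: a generic line meets the curve in up to 2 points, so deg p = 2.
Finally, solving for integer coefficients yields p as stated.

x^2 - 3*x*y + 3*x - 2*y - 3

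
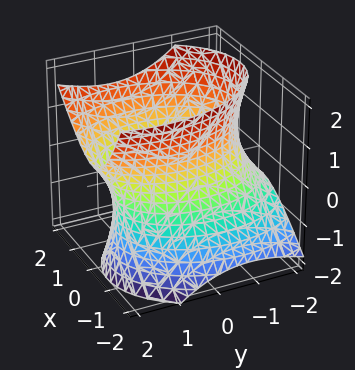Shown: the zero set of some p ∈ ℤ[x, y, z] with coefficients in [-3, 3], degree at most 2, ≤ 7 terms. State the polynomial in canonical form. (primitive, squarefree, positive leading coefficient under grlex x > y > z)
2*x^2 - x*z + y^2 - y*z - z^2 - 3

1. deg p = 2.
2. Against the integer gridlines: the surface avoids every integer z-axis point in the box.
3. These observations pin down the coefficients.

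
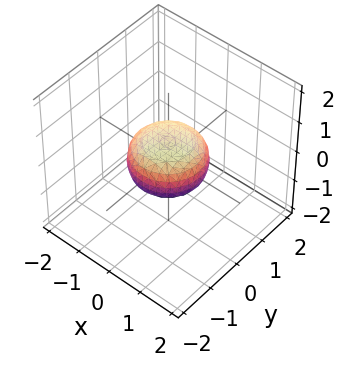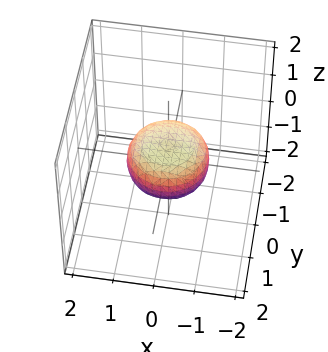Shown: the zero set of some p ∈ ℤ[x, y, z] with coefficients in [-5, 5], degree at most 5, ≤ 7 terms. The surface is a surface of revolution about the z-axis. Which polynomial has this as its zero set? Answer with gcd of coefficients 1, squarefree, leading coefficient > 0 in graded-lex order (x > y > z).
(a) deg p = 4.
(b) Symmetries: rotational symmetry about the z-axis ⇒ p depends on x, y only through x² + y².
(c) Against the integer gridlines: among the integer gridlines, it crosses the y-axis at y ∈ {-1, 1}; a circular section at z = 0 has radius exactly 1.
(d) Assembling these constraints gives the stated polynomial.

2*x^4 + 4*x^2*y^2 + 2*y^4 - x^2 - y^2 + 3*z^2 - 1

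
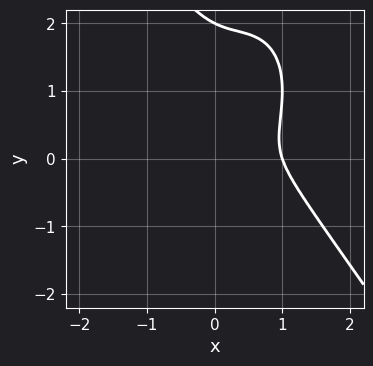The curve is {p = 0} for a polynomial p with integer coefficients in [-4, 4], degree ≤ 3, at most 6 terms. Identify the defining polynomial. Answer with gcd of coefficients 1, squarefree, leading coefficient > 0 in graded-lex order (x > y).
3*x^3 + y^3 - 3*x^2 + x*y - 2*y^2

(a) deg p = 3. The shape is more complex than any degree-2 curve.
(b) From the visible intercepts: one y-axis crossing is at y = 2; it crosses the x-axis at the gridline x = 1.
(c) Solving for integer coefficients yields p as stated.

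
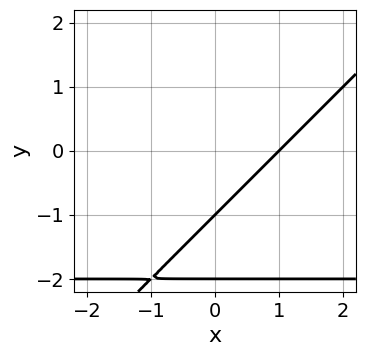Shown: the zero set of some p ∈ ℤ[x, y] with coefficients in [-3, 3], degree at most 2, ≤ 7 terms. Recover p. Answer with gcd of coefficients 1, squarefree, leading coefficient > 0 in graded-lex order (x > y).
x*y - y^2 + 2*x - 3*y - 2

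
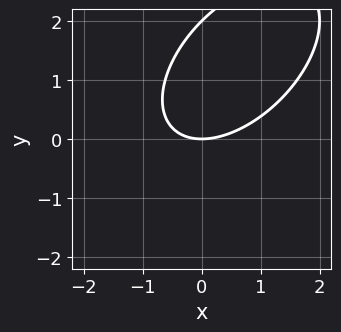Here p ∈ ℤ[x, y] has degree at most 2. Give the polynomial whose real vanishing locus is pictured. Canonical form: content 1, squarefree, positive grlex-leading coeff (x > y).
1. deg p = 2. The shape is more complex than any degree-1 curve.
2. Observable constraints: one x-axis crossing is at x = 0; the y-axis gridline crossings are at y ∈ {0, 2}.
3. Matching integer coefficients to the picture gives p.

x^2 - x*y + y^2 - 2*y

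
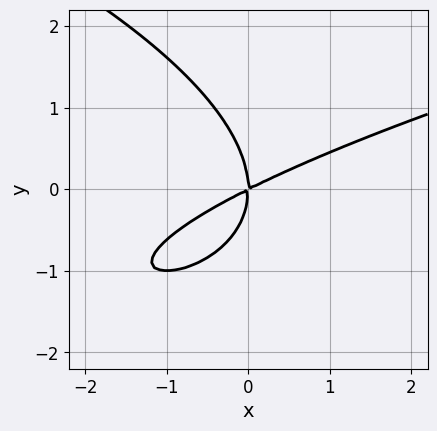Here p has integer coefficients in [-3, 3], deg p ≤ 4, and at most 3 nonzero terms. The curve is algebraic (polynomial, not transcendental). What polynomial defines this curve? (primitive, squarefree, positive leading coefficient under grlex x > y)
1. The degree is 3 — no degree-2 curve has this shape.
2. Observable constraints: it meets the y-axis at y = 0 (among the integer gridlines); it crosses the x-axis at the gridline x = 0.
3. Together with the visible shape, these determine p as stated.

y^3 - x^2 + 2*x*y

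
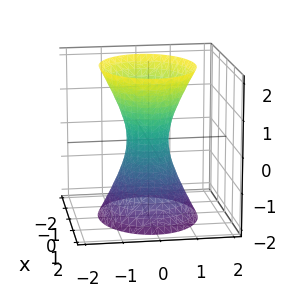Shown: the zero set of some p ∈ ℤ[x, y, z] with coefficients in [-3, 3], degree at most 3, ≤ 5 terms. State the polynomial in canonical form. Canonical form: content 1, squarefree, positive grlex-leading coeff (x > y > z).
2*x^2 + 3*y^2 - z^2 - 1

First, the degree is 2 — one connected sheet with a waist; a quadric.
Then, symmetries: the y ↦ −y reflection is a symmetry, so y appears only in even powers; it's symmetric under x → −x, forcing even powers of x; the z ↦ −z reflection is a symmetry, so z appears only in even powers.
Next, against the integer gridlines: the surface avoids every integer z-axis point in the box.
Finally, solving for integer coefficients yields p as stated.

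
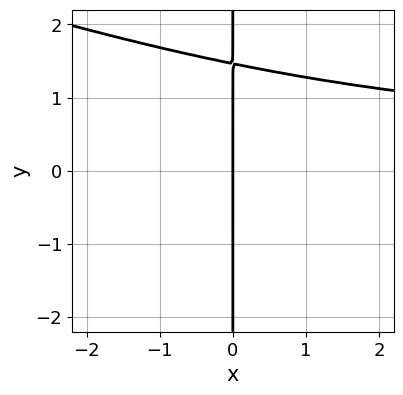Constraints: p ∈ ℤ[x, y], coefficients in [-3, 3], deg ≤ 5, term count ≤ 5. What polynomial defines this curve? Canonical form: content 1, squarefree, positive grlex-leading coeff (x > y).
x^2*y^2 + 3*x*y^3 - 3*x*y^2 - 3*x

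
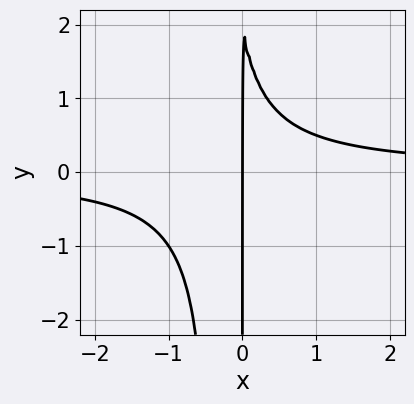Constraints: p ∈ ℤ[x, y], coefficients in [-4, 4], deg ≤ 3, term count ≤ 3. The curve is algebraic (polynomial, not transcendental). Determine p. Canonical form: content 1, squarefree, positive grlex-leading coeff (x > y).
3*x^2*y + x*y - 2*x

(a) The degree is 3 — the shape is more complex than any degree-2 curve.
(b) Checking where it meets the axes: every point of the y-axis in the box is on the curve; it meets the x-axis at x = 0 (among the integer gridlines).
(c) Together with the visible shape, these determine p as stated.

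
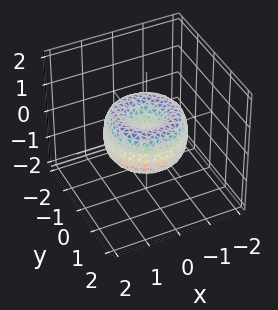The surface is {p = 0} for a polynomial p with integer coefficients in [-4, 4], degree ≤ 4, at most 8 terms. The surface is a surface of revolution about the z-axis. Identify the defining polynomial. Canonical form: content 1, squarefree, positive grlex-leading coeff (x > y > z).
2*x^4 + 4*x^2*y^2 + 2*y^4 - 3*x^2 - 3*y^2 + 2*z^2

(a) The degree is 4 — no degree-3 surface has this shape.
(b) Symmetries: the surface is invariant under rotation about z: p = q(x² + y², z).
(c) Against the integer gridlines: it crosses the x-axis at the gridline x = 0; it crosses the z-axis at the gridline z = 0; it meets the y-axis at y = 0 (among the integer gridlines); a circular section at z = 0 has radius between 1 and 2.
(d) Together with the visible shape, these determine p as stated.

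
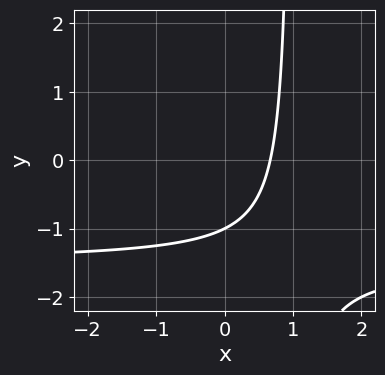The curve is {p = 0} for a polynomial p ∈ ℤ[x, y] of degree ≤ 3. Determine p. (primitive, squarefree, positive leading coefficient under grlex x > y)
2*x*y + 3*x - 2*y - 2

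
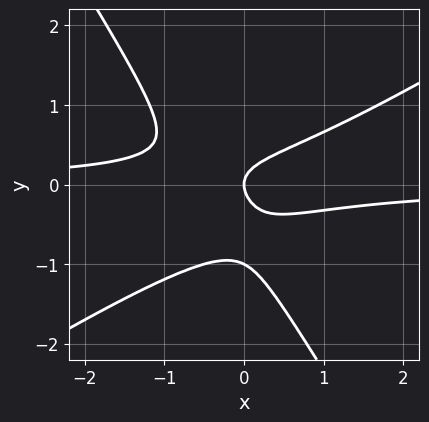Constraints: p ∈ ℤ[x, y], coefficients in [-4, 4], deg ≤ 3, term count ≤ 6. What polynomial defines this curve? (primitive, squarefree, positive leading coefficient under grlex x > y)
2*x^2*y - 2*x*y^2 - 2*y^3 - 2*y^2 + x

1. The degree is 3 — no degree-2 curve has this shape.
2. Observable constraints: one x-axis crossing is at x = 0; the y-axis gridline crossings are at y ∈ {-1, 0}.
3. Solving for integer coefficients yields p as stated.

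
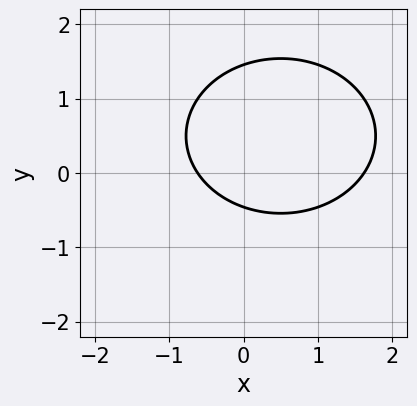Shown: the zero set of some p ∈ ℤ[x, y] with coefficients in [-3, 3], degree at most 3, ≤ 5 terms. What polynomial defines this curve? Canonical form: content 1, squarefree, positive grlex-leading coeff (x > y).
First, the degree is 2 — no degree-1 curve has this shape.
Finally, putting this together gives p.

2*x^2 + 3*y^2 - 2*x - 3*y - 2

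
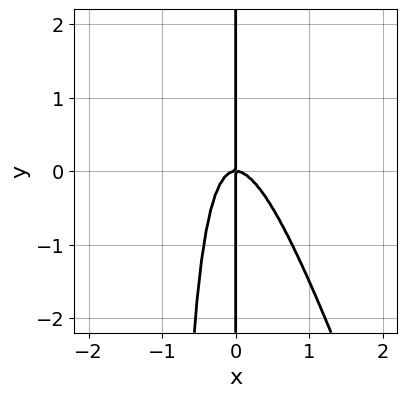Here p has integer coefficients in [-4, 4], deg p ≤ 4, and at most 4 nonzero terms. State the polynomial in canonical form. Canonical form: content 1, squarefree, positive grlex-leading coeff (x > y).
First, degree: a generic line meets the curve in up to 3 points, so deg p = 3.
Next, from the axis intercepts and sections: every point of the y-axis in the box is on the curve; it crosses the x-axis at the gridline x = 0.
Finally, the integer polynomial consistent with all of this is the stated p.

3*x^3 + x^2*y + x*y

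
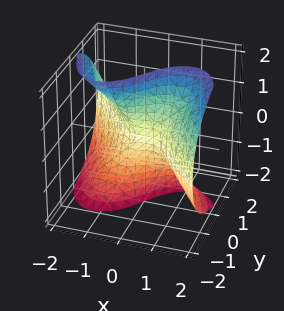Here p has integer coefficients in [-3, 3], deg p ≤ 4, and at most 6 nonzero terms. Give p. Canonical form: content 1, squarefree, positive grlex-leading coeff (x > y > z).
2*x^3 - 2*x*z^2 + 2*y^3 + y*z^2 + 2*y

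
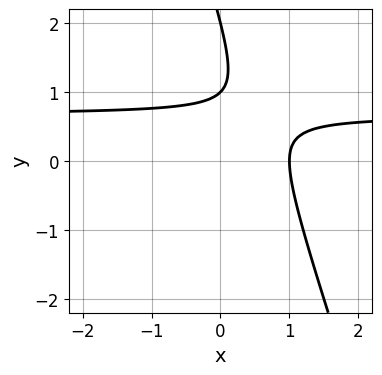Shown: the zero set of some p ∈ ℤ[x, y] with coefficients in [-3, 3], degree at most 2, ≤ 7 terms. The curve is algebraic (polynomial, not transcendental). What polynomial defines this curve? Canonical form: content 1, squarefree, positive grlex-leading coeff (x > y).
The degree is 2 — a generic line meets the curve in up to 2 points.
From the axis intercepts and sections: one x-axis crossing is at x = 1; among the integer gridlines, it crosses the y-axis at y ∈ {1, 2}.
Matching integer coefficients to the picture gives p.

3*x*y + y^2 - 2*x - 3*y + 2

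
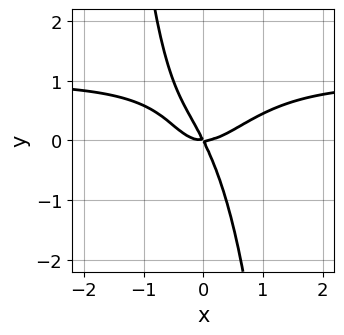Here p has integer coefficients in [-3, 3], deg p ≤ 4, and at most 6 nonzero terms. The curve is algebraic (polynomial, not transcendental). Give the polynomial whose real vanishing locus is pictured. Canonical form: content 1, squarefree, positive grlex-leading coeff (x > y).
2*x^3*y - 2*x^3 + 2*x*y + y^2

First, degree: the shape is more complex than any degree-3 curve, so deg p = 4.
Then, reading off the gridlines: it meets the y-axis at y = 0 (among the integer gridlines); it meets the x-axis at x = 0 (among the integer gridlines).
Finally, fitting integer coefficients to these (and the overall shape) gives p.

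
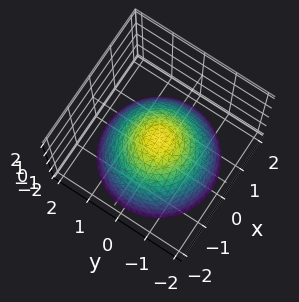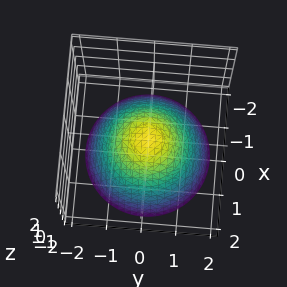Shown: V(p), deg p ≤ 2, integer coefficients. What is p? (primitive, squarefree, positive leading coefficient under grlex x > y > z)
1. deg p = 2. A paraboloid; a quadric.
2. Symmetries: rotational symmetry about the z-axis ⇒ p depends on x, y only through x² + y².
3. Observable constraints: a circular section at z = -1 has radius between 1 and 2; one x-axis crossing is at x = 0; it meets the z-axis at z = 0 (among the integer gridlines).
4. Together with the visible shape, these determine p as stated.

2*x^2 + 2*y^2 + 3*z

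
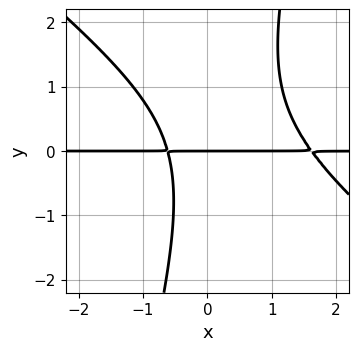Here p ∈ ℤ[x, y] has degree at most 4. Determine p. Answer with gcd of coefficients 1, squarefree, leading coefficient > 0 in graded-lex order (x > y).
3*x^2*y + 3*x*y^2 - y^3 - 3*x*y - 3*y

1. The degree is 3 — no degree-2 curve has this shape.
2. Checking where it meets the axes: it crosses the y-axis at the gridline y = 0; the visible x-axis segment lies entirely on the curve.
3. Matching integer coefficients to the picture gives p.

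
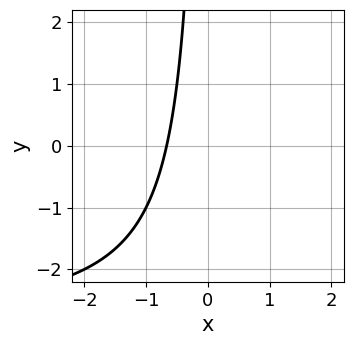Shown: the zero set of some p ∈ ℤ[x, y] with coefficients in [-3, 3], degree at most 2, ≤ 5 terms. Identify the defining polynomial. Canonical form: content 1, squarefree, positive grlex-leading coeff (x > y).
x*y + 3*x + 2

First, the degree is 2 — a generic line meets the curve in up to 2 points.
Then, against the integer gridlines: it misses every integer gridline on the y-axis.
Finally, fitting integer coefficients to these (and the overall shape) gives p.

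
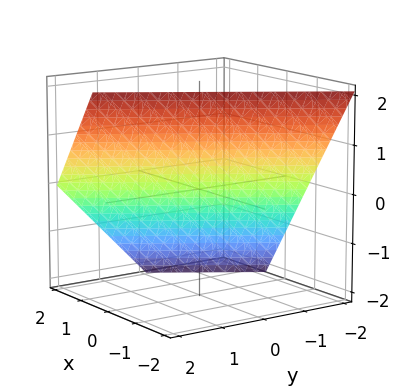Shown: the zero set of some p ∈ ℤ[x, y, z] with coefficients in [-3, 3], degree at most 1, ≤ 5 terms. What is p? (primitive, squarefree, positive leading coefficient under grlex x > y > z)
3*x - 2*y + 2*z - 2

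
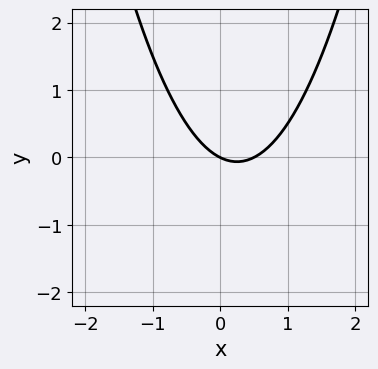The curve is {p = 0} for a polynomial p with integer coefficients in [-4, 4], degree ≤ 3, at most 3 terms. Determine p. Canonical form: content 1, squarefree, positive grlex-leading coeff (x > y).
2*x^2 - x - 2*y

1. Degree: no degree-1 curve has this shape, so deg p = 2.
2. From the axis intercepts and sections: one x-axis crossing is at x = 0; it crosses the y-axis at the gridline y = 0.
3. The integer polynomial consistent with all of this is the stated p.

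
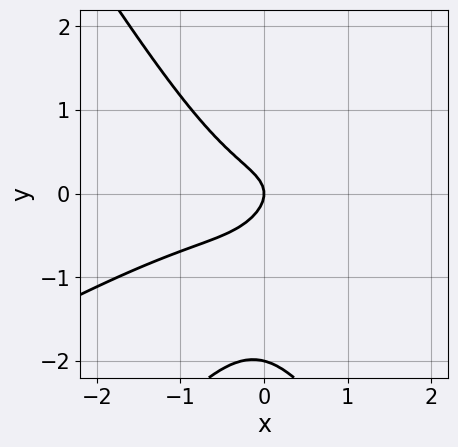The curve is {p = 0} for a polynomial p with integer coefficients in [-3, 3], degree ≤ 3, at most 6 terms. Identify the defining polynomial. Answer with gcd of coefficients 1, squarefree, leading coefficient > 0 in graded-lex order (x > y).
x^3 - 2*x^2*y + y^3 + 2*y^2 + x

Degree: a generic line meets the curve in up to 3 points, so deg p = 3.
Against the integer gridlines: among the integer gridlines, it crosses the y-axis at y ∈ {-2, 0}; it crosses the x-axis at the gridline x = 0.
Solving for integer coefficients yields p as stated.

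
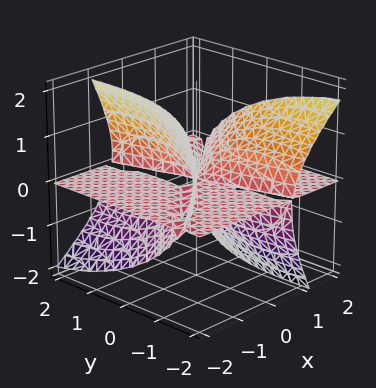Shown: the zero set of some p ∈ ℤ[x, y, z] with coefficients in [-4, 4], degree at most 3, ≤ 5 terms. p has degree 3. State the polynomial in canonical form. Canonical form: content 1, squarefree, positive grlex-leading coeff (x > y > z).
deg p = 3. A generic line meets the surface in up to 3 points.
Against the integer gridlines: it crosses the z-axis at the gridline z = 0; the visible y-axis segment lies entirely on the surface; every point of the x-axis in the box is on the surface.
These observations pin down the coefficients.

3*x^2*z - 3*x*y*z - 3*x*z^2 - y^2*z - 3*z^3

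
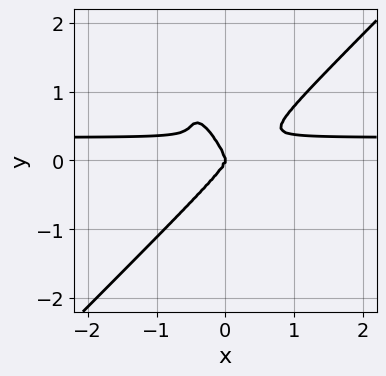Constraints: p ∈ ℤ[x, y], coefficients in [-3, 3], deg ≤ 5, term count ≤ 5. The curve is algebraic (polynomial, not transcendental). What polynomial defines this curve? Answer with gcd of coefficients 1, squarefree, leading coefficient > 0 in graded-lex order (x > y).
First, the degree is 4 — a generic line meets the curve in up to 4 points.
Next, against the integer gridlines: one y-axis crossing is at y = 0; it crosses the x-axis at the gridline x = 0.
Finally, matching integer coefficients to the picture gives p.

3*x^3*y - 2*x*y^3 - y^4 - x^3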